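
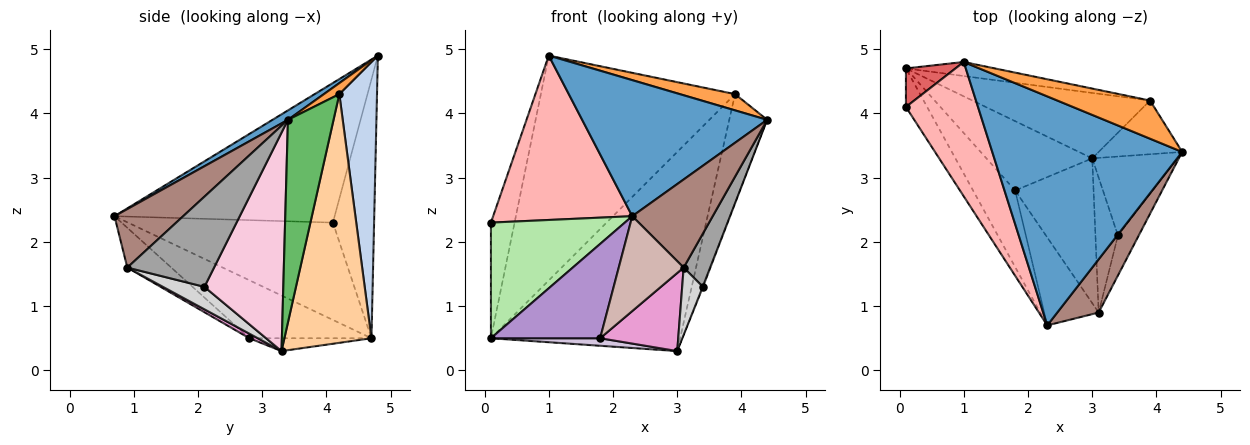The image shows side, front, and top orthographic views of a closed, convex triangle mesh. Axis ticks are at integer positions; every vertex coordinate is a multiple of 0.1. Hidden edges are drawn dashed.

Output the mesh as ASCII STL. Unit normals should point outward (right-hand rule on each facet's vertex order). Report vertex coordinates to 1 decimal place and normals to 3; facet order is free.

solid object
 facet normal 0.043 -0.510 0.859
  outer loop
   vertex 1.0 4.8 4.9
   vertex 2.3 0.7 2.4
   vertex 4.4 3.4 3.9
  endloop
 endfacet
 facet normal 0.190 0.980 -0.061
  outer loop
   vertex 3.9 4.2 4.3
   vertex 0.1 4.7 0.5
   vertex 1.0 4.8 4.9
  endloop
 endfacet
 facet normal 0.109 -0.389 0.915
  outer loop
   vertex 3.9 4.2 4.3
   vertex 1.0 4.8 4.9
   vertex 4.4 3.4 3.9
  endloop
 endfacet
 facet normal 0.401 0.871 -0.286
  outer loop
   vertex 3.9 4.2 4.3
   vertex 3.0 3.3 0.3
   vertex 0.1 4.7 0.5
  endloop
 endfacet
 facet normal 0.733 0.609 -0.302
  outer loop
   vertex 3.9 4.2 4.3
   vertex 4.4 3.4 3.9
   vertex 3.0 3.3 0.3
  endloop
 endfacet
 facet normal -0.824 -0.538 -0.179
  outer loop
   vertex 0.1 4.1 2.3
   vertex 0.1 4.7 0.5
   vertex 2.3 0.7 2.4
  endloop
 endfacet
 facet normal -0.855 0.491 0.164
  outer loop
   vertex 0.1 4.1 2.3
   vertex 1.0 4.8 4.9
   vertex 0.1 4.7 0.5
  endloop
 endfacet
 facet normal -0.775 -0.490 0.400
  outer loop
   vertex 0.1 4.1 2.3
   vertex 2.3 0.7 2.4
   vertex 1.0 4.8 4.9
  endloop
 endfacet
 facet normal -0.656 -0.587 -0.476
  outer loop
   vertex 1.8 2.8 0.5
   vertex 2.3 0.7 2.4
   vertex 0.1 4.7 0.5
  endloop
 endfacet
 facet normal -0.120 -0.107 -0.987
  outer loop
   vertex 1.8 2.8 0.5
   vertex 0.1 4.7 0.5
   vertex 3.0 3.3 0.3
  endloop
 endfacet
 facet normal 0.590 -0.691 0.417
  outer loop
   vertex 3.1 0.9 1.6
   vertex 4.4 3.4 3.9
   vertex 2.3 0.7 2.4
  endloop
 endfacet
 facet normal -0.445 -0.657 -0.609
  outer loop
   vertex 3.1 0.9 1.6
   vertex 2.3 0.7 2.4
   vertex 1.8 2.8 0.5
  endloop
 endfacet
 facet normal 0.051 -0.474 -0.879
  outer loop
   vertex 3.1 0.9 1.6
   vertex 1.8 2.8 0.5
   vertex 3.0 3.3 0.3
  endloop
 endfacet
 facet normal 0.932 0.008 -0.363
  outer loop
   vertex 3.4 2.1 1.3
   vertex 3.0 3.3 0.3
   vertex 4.4 3.4 3.9
  endloop
 endfacet
 facet normal 0.933 -0.287 -0.215
  outer loop
   vertex 3.4 2.1 1.3
   vertex 4.4 3.4 3.9
   vertex 3.1 0.9 1.6
  endloop
 endfacet
 facet normal 0.667 -0.333 -0.667
  outer loop
   vertex 3.4 2.1 1.3
   vertex 3.1 0.9 1.6
   vertex 3.0 3.3 0.3
  endloop
 endfacet
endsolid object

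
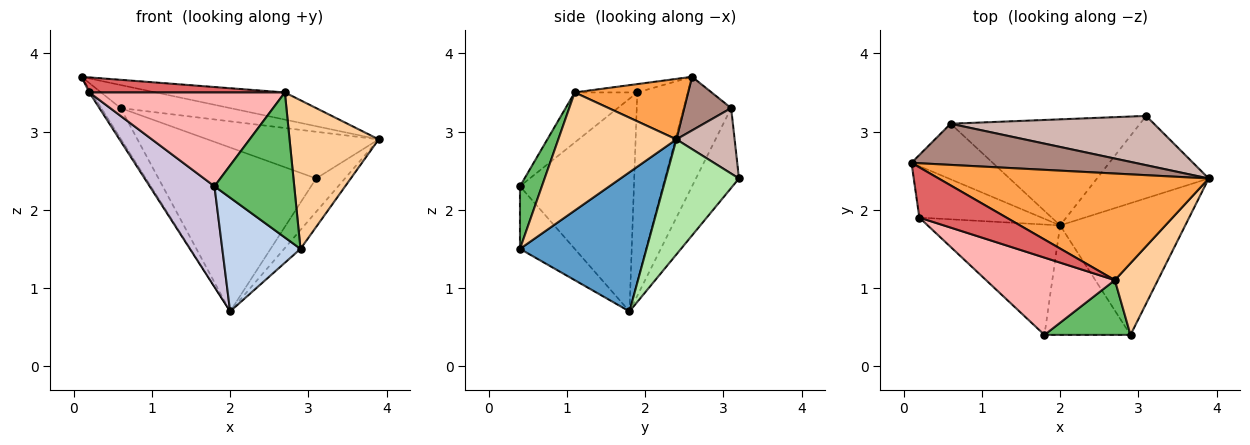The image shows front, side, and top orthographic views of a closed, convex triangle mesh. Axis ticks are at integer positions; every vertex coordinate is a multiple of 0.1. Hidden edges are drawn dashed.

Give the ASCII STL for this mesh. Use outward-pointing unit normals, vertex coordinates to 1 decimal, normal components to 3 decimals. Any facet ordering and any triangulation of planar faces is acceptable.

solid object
 facet normal 0.740 0.096 -0.665
  outer loop
   vertex 2.9 0.4 1.5
   vertex 2.0 1.8 0.7
   vertex 3.9 2.4 2.9
  endloop
 endfacet
 facet normal -0.450 -0.643 -0.619
  outer loop
   vertex 2.9 0.4 1.5
   vertex 1.8 0.4 2.3
   vertex 2.0 1.8 0.7
  endloop
 endfacet
 facet normal 0.212 0.241 0.947
  outer loop
   vertex 2.7 1.1 3.5
   vertex 3.9 2.4 2.9
   vertex 0.1 2.6 3.7
  endloop
 endfacet
 facet normal 0.766 -0.579 0.279
  outer loop
   vertex 2.7 1.1 3.5
   vertex 2.9 0.4 1.5
   vertex 3.9 2.4 2.9
  endloop
 endfacet
 facet normal 0.249 -0.906 0.342
  outer loop
   vertex 2.7 1.1 3.5
   vertex 1.8 0.4 2.3
   vertex 2.9 0.4 1.5
  endloop
 endfacet
 facet normal 0.691 0.272 -0.670
  outer loop
   vertex 3.1 3.2 2.4
   vertex 3.9 2.4 2.9
   vertex 2.0 1.8 0.7
  endloop
 endfacet
 facet normal -0.091 -0.286 0.954
  outer loop
   vertex 0.2 1.9 3.5
   vertex 2.7 1.1 3.5
   vertex 0.1 2.6 3.7
  endloop
 endfacet
 facet normal -0.240 -0.749 0.617
  outer loop
   vertex 0.2 1.9 3.5
   vertex 1.8 0.4 2.3
   vertex 2.7 1.1 3.5
  endloop
 endfacet
 facet normal -0.840 0.035 -0.541
  outer loop
   vertex 0.2 1.9 3.5
   vertex 0.1 2.6 3.7
   vertex 2.0 1.8 0.7
  endloop
 endfacet
 facet normal -0.765 -0.435 -0.476
  outer loop
   vertex 0.2 1.9 3.5
   vertex 2.0 1.8 0.7
   vertex 1.8 0.4 2.3
  endloop
 endfacet
 facet normal 0.205 0.478 0.854
  outer loop
   vertex 0.6 3.1 3.3
   vertex 0.1 2.6 3.7
   vertex 3.9 2.4 2.9
  endloop
 endfacet
 facet normal 0.228 0.670 0.707
  outer loop
   vertex 0.6 3.1 3.3
   vertex 3.9 2.4 2.9
   vertex 3.1 3.2 2.4
  endloop
 endfacet
 facet normal -0.763 0.310 -0.566
  outer loop
   vertex 0.6 3.1 3.3
   vertex 2.0 1.8 0.7
   vertex 0.1 2.6 3.7
  endloop
 endfacet
 facet normal -0.223 0.818 -0.529
  outer loop
   vertex 0.6 3.1 3.3
   vertex 3.1 3.2 2.4
   vertex 2.0 1.8 0.7
  endloop
 endfacet
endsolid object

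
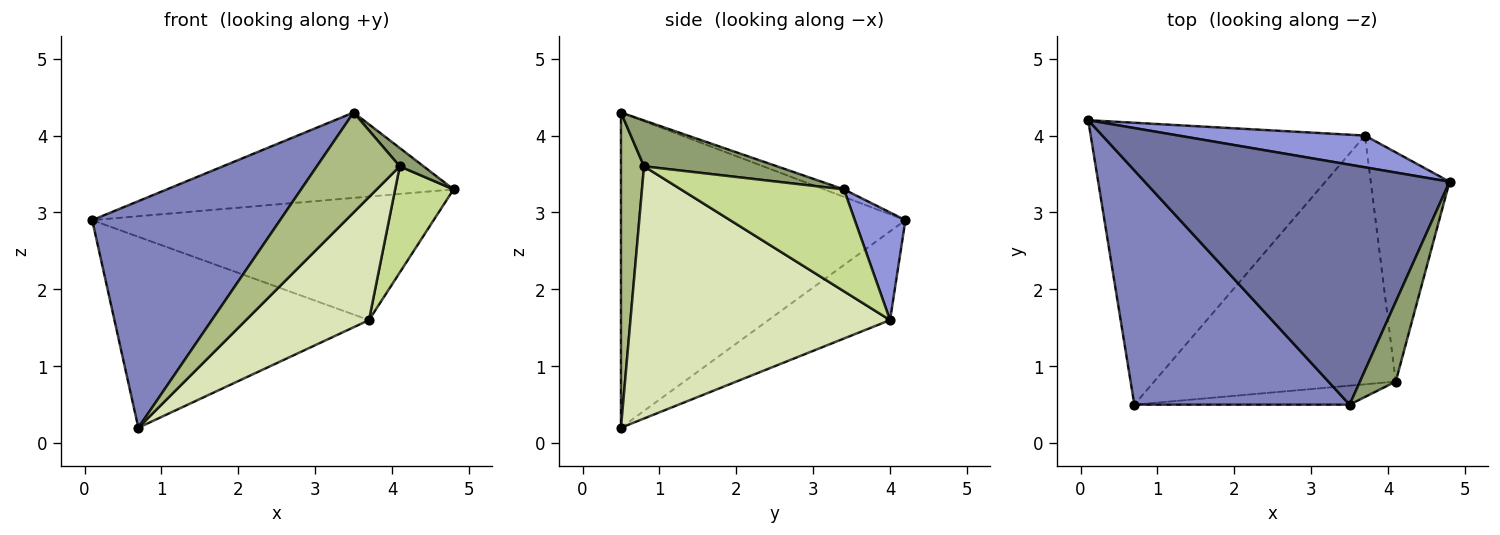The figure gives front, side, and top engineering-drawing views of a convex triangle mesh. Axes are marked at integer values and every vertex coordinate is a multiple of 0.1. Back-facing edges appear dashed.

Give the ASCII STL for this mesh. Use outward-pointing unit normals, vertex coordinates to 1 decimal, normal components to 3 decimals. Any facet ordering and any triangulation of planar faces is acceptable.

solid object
 facet normal -0.023 0.335 0.942
  outer loop
   vertex 3.5 0.5 4.3
   vertex 4.8 3.4 3.3
   vertex 0.1 4.2 2.9
  endloop
 endfacet
 facet normal -0.725 -0.479 0.495
  outer loop
   vertex 3.5 0.5 4.3
   vertex 0.1 4.2 2.9
   vertex 0.7 0.5 0.2
  endloop
 endfacet
 facet normal 0.142 0.959 0.246
  outer loop
   vertex 3.7 4.0 1.6
   vertex 0.1 4.2 2.9
   vertex 4.8 3.4 3.3
  endloop
 endfacet
 facet normal -0.259 0.542 -0.800
  outer loop
   vertex 3.7 4.0 1.6
   vertex 0.7 0.5 0.2
   vertex 0.1 4.2 2.9
  endloop
 endfacet
 facet normal 0.781 -0.140 0.609
  outer loop
   vertex 4.1 0.8 3.6
   vertex 4.8 3.4 3.3
   vertex 3.5 0.5 4.3
  endloop
 endfacet
 facet normal 0.264 -0.948 -0.180
  outer loop
   vertex 4.1 0.8 3.6
   vertex 3.5 0.5 4.3
   vertex 0.7 0.5 0.2
  endloop
 endfacet
 facet normal 0.761 -0.273 -0.589
  outer loop
   vertex 4.1 0.8 3.6
   vertex 3.7 4.0 1.6
   vertex 4.8 3.4 3.3
  endloop
 endfacet
 facet normal 0.683 -0.324 -0.655
  outer loop
   vertex 4.1 0.8 3.6
   vertex 0.7 0.5 0.2
   vertex 3.7 4.0 1.6
  endloop
 endfacet
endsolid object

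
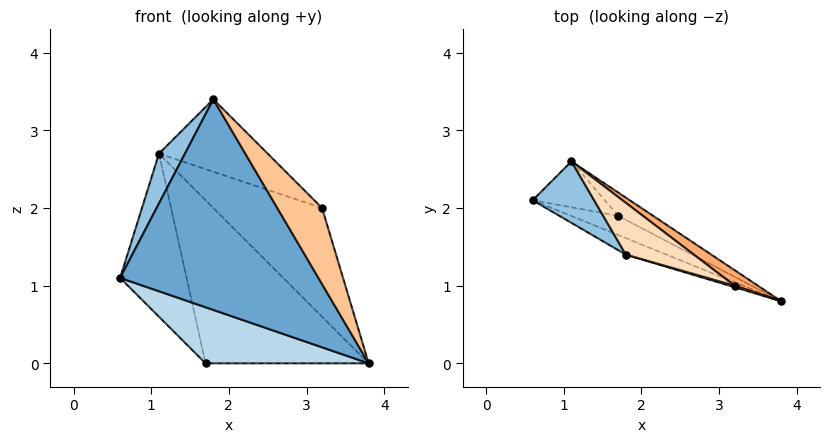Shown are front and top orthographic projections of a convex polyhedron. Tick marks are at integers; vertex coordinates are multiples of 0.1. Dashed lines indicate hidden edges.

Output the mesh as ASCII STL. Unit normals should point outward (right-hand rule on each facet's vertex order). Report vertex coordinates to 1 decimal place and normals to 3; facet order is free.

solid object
 facet normal -0.396 -0.915 -0.072
  outer loop
   vertex 1.8 1.4 3.4
   vertex 0.6 2.1 1.1
   vertex 3.8 0.8 0.0
  endloop
 endfacet
 facet normal -0.880 -0.299 0.368
  outer loop
   vertex 1.8 1.4 3.4
   vertex 1.1 2.6 2.7
   vertex 0.6 2.1 1.1
  endloop
 endfacet
 facet normal -0.444 -0.848 -0.290
  outer loop
   vertex 1.7 1.9 0.0
   vertex 3.8 0.8 0.0
   vertex 0.6 2.1 1.1
  endloop
 endfacet
 facet normal -0.095 0.958 -0.270
  outer loop
   vertex 1.7 1.9 0.0
   vertex 0.6 2.1 1.1
   vertex 1.1 2.6 2.7
  endloop
 endfacet
 facet normal 0.460 0.879 -0.126
  outer loop
   vertex 1.7 1.9 0.0
   vertex 1.1 2.6 2.7
   vertex 3.8 0.8 0.0
  endloop
 endfacet
 facet normal 0.625 0.772 0.110
  outer loop
   vertex 3.2 1.0 2.0
   vertex 3.8 0.8 0.0
   vertex 1.1 2.6 2.7
  endloop
 endfacet
 facet normal -0.256 -0.966 0.020
  outer loop
   vertex 3.2 1.0 2.0
   vertex 1.8 1.4 3.4
   vertex 3.8 0.8 0.0
  endloop
 endfacet
 facet normal 0.631 0.631 0.451
  outer loop
   vertex 3.2 1.0 2.0
   vertex 1.1 2.6 2.7
   vertex 1.8 1.4 3.4
  endloop
 endfacet
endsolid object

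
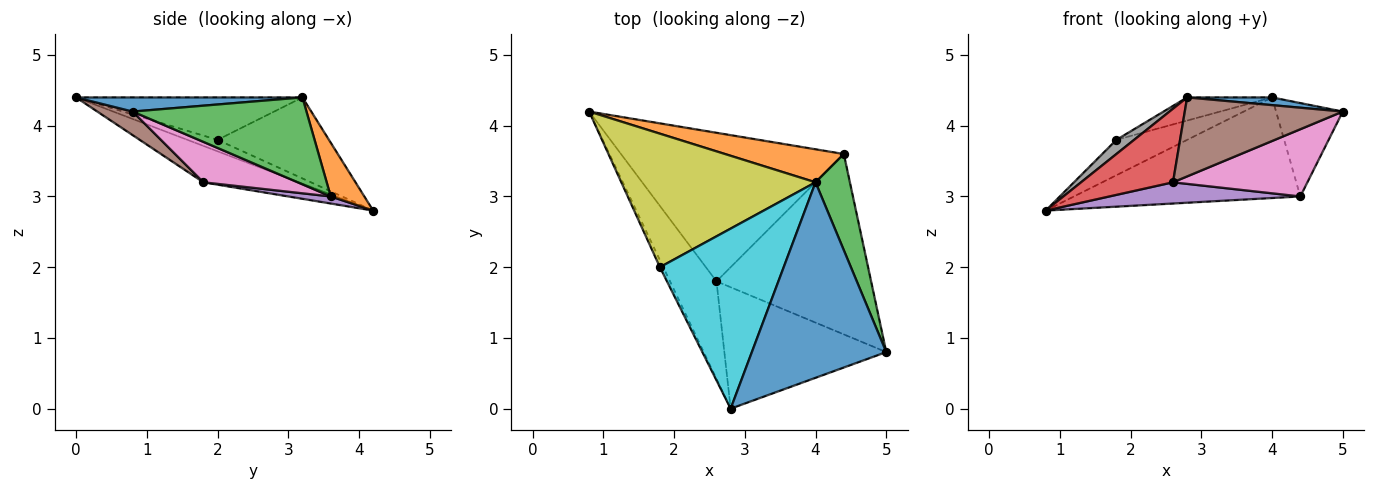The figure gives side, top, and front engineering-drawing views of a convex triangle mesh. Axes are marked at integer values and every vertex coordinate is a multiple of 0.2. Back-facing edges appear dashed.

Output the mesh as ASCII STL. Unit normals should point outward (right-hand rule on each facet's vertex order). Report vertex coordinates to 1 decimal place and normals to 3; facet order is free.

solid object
 facet normal 0.105 -0.039 0.994
  outer loop
   vertex 4.0 3.2 4.4
   vertex 2.8 0.0 4.4
   vertex 5.0 0.8 4.2
  endloop
 endfacet
 facet normal 0.140 0.941 0.309
  outer loop
   vertex 4.0 3.2 4.4
   vertex 4.4 3.6 3.0
   vertex 0.8 4.2 2.8
  endloop
 endfacet
 facet normal 0.876 0.336 0.346
  outer loop
   vertex 4.0 3.2 4.4
   vertex 5.0 0.8 4.2
   vertex 4.4 3.6 3.0
  endloop
 endfacet
 facet normal -0.530 -0.510 -0.677
  outer loop
   vertex 2.6 1.8 3.2
   vertex 2.8 0.0 4.4
   vertex 0.8 4.2 2.8
  endloop
 endfacet
 facet normal 0.031 -0.141 -0.989
  outer loop
   vertex 2.6 1.8 3.2
   vertex 0.8 4.2 2.8
   vertex 4.4 3.6 3.0
  endloop
 endfacet
 facet normal 0.121 -0.541 -0.832
  outer loop
   vertex 2.6 1.8 3.2
   vertex 5.0 0.8 4.2
   vertex 2.8 0.0 4.4
  endloop
 endfacet
 facet normal 0.238 -0.339 -0.910
  outer loop
   vertex 2.6 1.8 3.2
   vertex 4.4 3.6 3.0
   vertex 5.0 0.8 4.2
  endloop
 endfacet
 facet normal -0.836 -0.491 -0.246
  outer loop
   vertex 1.8 2.0 3.8
   vertex 0.8 4.2 2.8
   vertex 2.8 0.0 4.4
  endloop
 endfacet
 facet normal -0.374 0.237 0.896
  outer loop
   vertex 1.8 2.0 3.8
   vertex 4.0 3.2 4.4
   vertex 0.8 4.2 2.8
  endloop
 endfacet
 facet normal -0.322 0.121 0.939
  outer loop
   vertex 1.8 2.0 3.8
   vertex 2.8 0.0 4.4
   vertex 4.0 3.2 4.4
  endloop
 endfacet
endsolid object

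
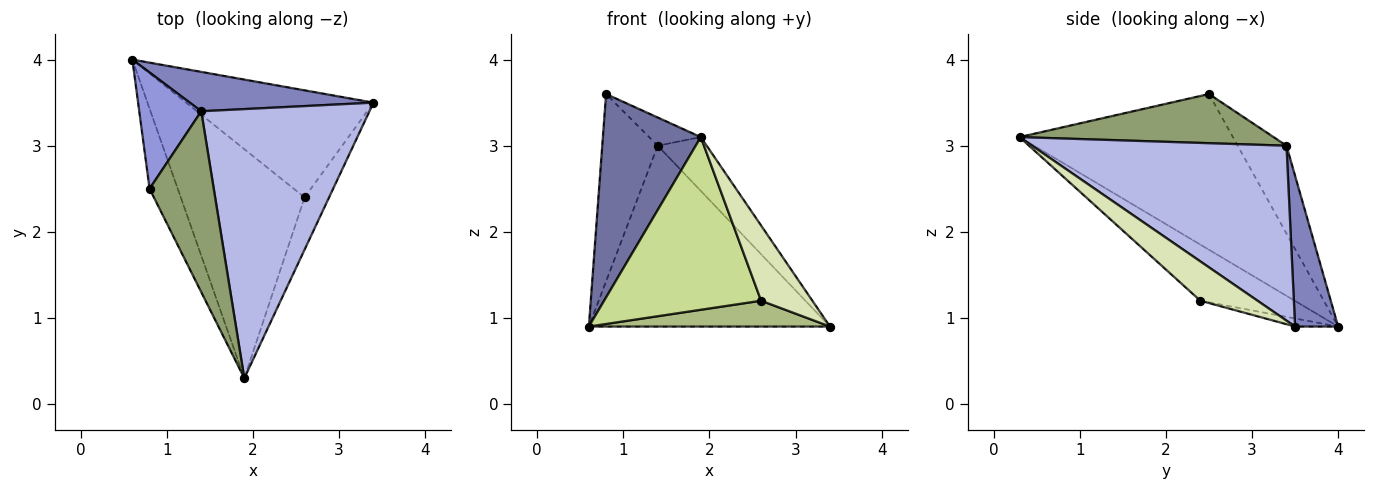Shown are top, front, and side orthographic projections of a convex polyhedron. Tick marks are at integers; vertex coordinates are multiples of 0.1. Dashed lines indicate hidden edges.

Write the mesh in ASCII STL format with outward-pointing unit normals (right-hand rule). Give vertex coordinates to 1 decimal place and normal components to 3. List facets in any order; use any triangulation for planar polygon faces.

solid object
 facet normal -0.897 -0.412 -0.162
  outer loop
   vertex 0.8 2.5 3.6
   vertex 0.6 4.0 0.9
   vertex 1.9 0.3 3.1
  endloop
 endfacet
 facet normal 0.172 0.963 0.210
  outer loop
   vertex 1.4 3.4 3.0
   vertex 3.4 3.5 0.9
   vertex 0.6 4.0 0.9
  endloop
 endfacet
 facet normal -0.599 0.681 0.422
  outer loop
   vertex 1.4 3.4 3.0
   vertex 0.6 4.0 0.9
   vertex 0.8 2.5 3.6
  endloop
 endfacet
 facet normal 0.714 0.137 0.687
  outer loop
   vertex 1.4 3.4 3.0
   vertex 1.9 0.3 3.1
   vertex 3.4 3.5 0.9
  endloop
 endfacet
 facet normal 0.604 0.123 0.788
  outer loop
   vertex 1.4 3.4 3.0
   vertex 0.8 2.5 3.6
   vertex 1.9 0.3 3.1
  endloop
 endfacet
 facet normal -0.042 -0.234 -0.971
  outer loop
   vertex 2.6 2.4 1.2
   vertex 0.6 4.0 0.9
   vertex 3.4 3.5 0.9
  endloop
 endfacet
 facet normal -0.340 -0.566 -0.751
  outer loop
   vertex 2.6 2.4 1.2
   vertex 1.9 0.3 3.1
   vertex 0.6 4.0 0.9
  endloop
 endfacet
 facet normal 0.675 -0.606 -0.421
  outer loop
   vertex 2.6 2.4 1.2
   vertex 3.4 3.5 0.9
   vertex 1.9 0.3 3.1
  endloop
 endfacet
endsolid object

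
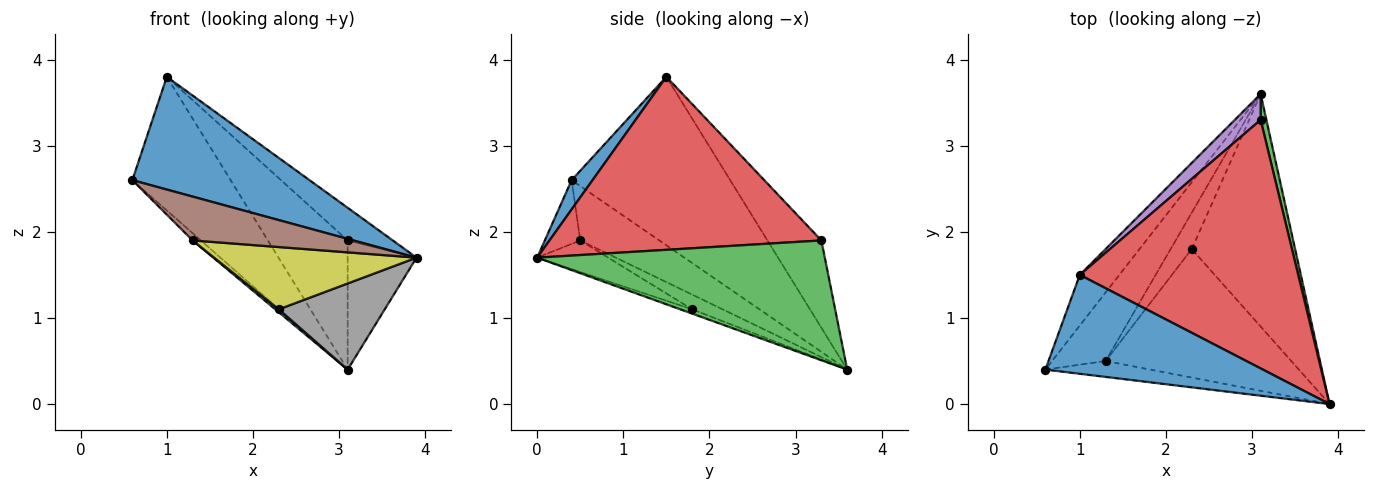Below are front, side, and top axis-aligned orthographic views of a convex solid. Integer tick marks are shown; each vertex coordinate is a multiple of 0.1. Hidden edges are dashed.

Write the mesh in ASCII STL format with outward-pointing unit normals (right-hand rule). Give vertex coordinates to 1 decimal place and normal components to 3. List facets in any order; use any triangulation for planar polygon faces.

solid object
 facet normal 0.088 -0.749 0.657
  outer loop
   vertex 1.0 1.5 3.8
   vertex 0.6 0.4 2.6
   vertex 3.9 0.0 1.7
  endloop
 endfacet
 facet normal -0.834 0.517 -0.196
  outer loop
   vertex 1.0 1.5 3.8
   vertex 3.1 3.6 0.4
   vertex 0.6 0.4 2.6
  endloop
 endfacet
 facet normal 0.971 0.233 0.047
  outer loop
   vertex 3.1 3.3 1.9
   vertex 3.9 0.0 1.7
   vertex 3.1 3.6 0.4
  endloop
 endfacet
 facet normal 0.618 0.102 0.780
  outer loop
   vertex 3.1 3.3 1.9
   vertex 1.0 1.5 3.8
   vertex 3.9 0.0 1.7
  endloop
 endfacet
 facet normal -0.553 0.817 0.163
  outer loop
   vertex 3.1 3.3 1.9
   vertex 3.1 3.6 0.4
   vertex 1.0 1.5 3.8
  endloop
 endfacet
 facet normal -0.203 -0.920 -0.334
  outer loop
   vertex 1.3 0.5 1.9
   vertex 3.9 0.0 1.7
   vertex 0.6 0.4 2.6
  endloop
 endfacet
 facet normal -0.710 0.074 -0.700
  outer loop
   vertex 1.3 0.5 1.9
   vertex 0.6 0.4 2.6
   vertex 3.1 3.6 0.4
  endloop
 endfacet
 facet normal -0.039 -0.347 -0.937
  outer loop
   vertex 2.3 1.8 1.1
   vertex 3.1 3.6 0.4
   vertex 3.9 0.0 1.7
  endloop
 endfacet
 facet normal -0.151 -0.431 -0.890
  outer loop
   vertex 2.3 1.8 1.1
   vertex 3.9 0.0 1.7
   vertex 1.3 0.5 1.9
  endloop
 endfacet
 facet normal -0.571 -0.065 -0.819
  outer loop
   vertex 2.3 1.8 1.1
   vertex 1.3 0.5 1.9
   vertex 3.1 3.6 0.4
  endloop
 endfacet
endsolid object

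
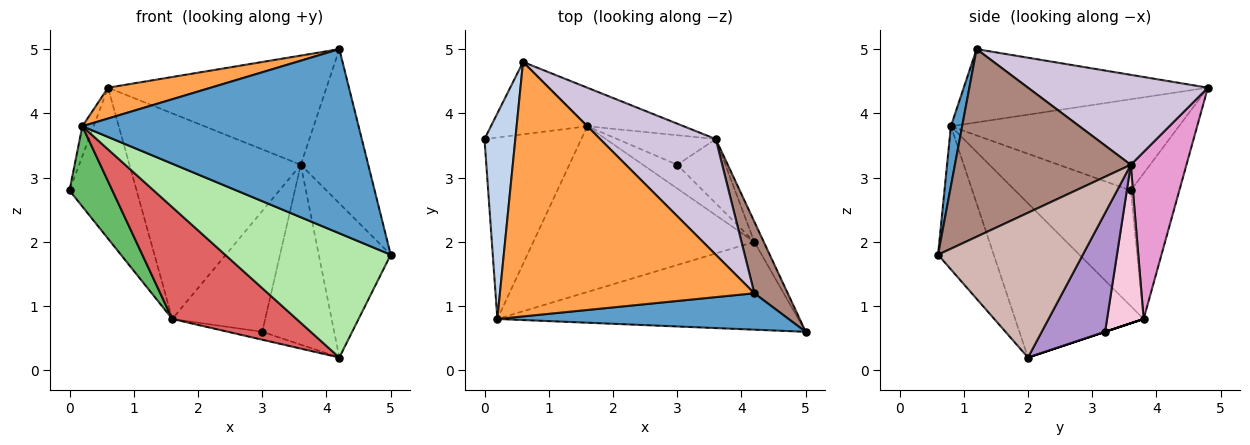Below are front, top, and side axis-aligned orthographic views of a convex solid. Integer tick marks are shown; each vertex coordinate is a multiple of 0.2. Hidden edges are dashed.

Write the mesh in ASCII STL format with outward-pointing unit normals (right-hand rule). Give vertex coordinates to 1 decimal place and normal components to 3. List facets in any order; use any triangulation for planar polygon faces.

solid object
 facet normal 0.040 -0.980 0.194
  outer loop
   vertex 0.2 0.8 3.8
   vertex 5.0 0.6 1.8
   vertex 4.2 1.2 5.0
  endloop
 endfacet
 facet normal -0.946 0.047 0.320
  outer loop
   vertex 0.2 0.8 3.8
   vertex 0.6 4.8 4.4
   vertex 0.0 3.6 2.8
  endloop
 endfacet
 facet normal -0.275 -0.116 0.955
  outer loop
   vertex 0.2 0.8 3.8
   vertex 4.2 1.2 5.0
   vertex 0.6 4.8 4.4
  endloop
 endfacet
 facet normal -0.546 0.755 -0.362
  outer loop
   vertex 1.6 3.8 0.8
   vertex 0.0 3.6 2.8
   vertex 0.6 4.8 4.4
  endloop
 endfacet
 facet normal -0.738 -0.273 -0.617
  outer loop
   vertex 1.6 3.8 0.8
   vertex 0.2 0.8 3.8
   vertex 0.0 3.6 2.8
  endloop
 endfacet
 facet normal -0.265 -0.787 -0.557
  outer loop
   vertex 4.2 2.0 0.2
   vertex 5.0 0.6 1.8
   vertex 0.2 0.8 3.8
  endloop
 endfacet
 facet normal -0.501 -0.484 -0.718
  outer loop
   vertex 4.2 2.0 0.2
   vertex 0.2 0.8 3.8
   vertex 1.6 3.8 0.8
  endloop
 endfacet
 facet normal 0.000 0.316 -0.949
  outer loop
   vertex 4.2 2.0 0.2
   vertex 1.6 3.8 0.8
   vertex 3.0 3.2 0.6
  endloop
 endfacet
 facet normal 0.639 0.725 -0.259
  outer loop
   vertex 3.6 3.6 3.2
   vertex 4.2 2.0 0.2
   vertex 3.0 3.2 0.6
  endloop
 endfacet
 facet normal 0.492 0.598 0.633
  outer loop
   vertex 3.6 3.6 3.2
   vertex 0.6 4.8 4.4
   vertex 4.2 1.2 5.0
  endloop
 endfacet
 facet normal 0.921 0.353 0.164
  outer loop
   vertex 3.6 3.6 3.2
   vertex 4.2 1.2 5.0
   vertex 5.0 0.6 1.8
  endloop
 endfacet
 facet normal 0.894 0.444 -0.058
  outer loop
   vertex 3.6 3.6 3.2
   vertex 5.0 0.6 1.8
   vertex 4.2 2.0 0.2
  endloop
 endfacet
 facet normal 0.304 0.936 -0.176
  outer loop
   vertex 3.6 3.6 3.2
   vertex 1.6 3.8 0.8
   vertex 0.6 4.8 4.4
  endloop
 endfacet
 facet normal 0.357 0.907 -0.222
  outer loop
   vertex 3.6 3.6 3.2
   vertex 3.0 3.2 0.6
   vertex 1.6 3.8 0.8
  endloop
 endfacet
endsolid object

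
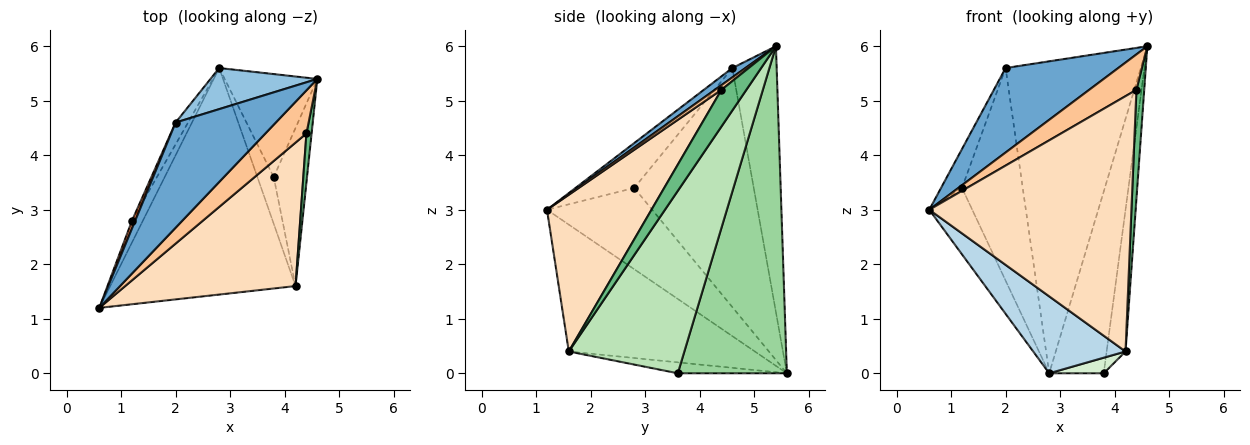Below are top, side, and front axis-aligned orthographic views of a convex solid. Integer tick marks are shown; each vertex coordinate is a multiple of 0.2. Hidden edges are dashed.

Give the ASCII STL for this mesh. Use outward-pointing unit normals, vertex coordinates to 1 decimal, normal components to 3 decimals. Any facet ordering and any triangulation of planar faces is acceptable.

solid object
 facet normal 0.073 -0.625 0.778
  outer loop
   vertex 2.0 4.6 5.6
   vertex 0.6 1.2 3.0
   vertex 4.6 5.4 6.0
  endloop
 endfacet
 facet normal -0.309 0.943 0.124
  outer loop
   vertex 2.0 4.6 5.6
   vertex 4.6 5.4 6.0
   vertex 2.8 5.6 0.0
  endloop
 endfacet
 facet normal -0.544 -0.270 -0.795
  outer loop
   vertex 4.2 1.6 0.4
   vertex 0.6 1.2 3.0
   vertex 2.8 5.6 0.0
  endloop
 endfacet
 facet normal -0.919 0.375 -0.123
  outer loop
   vertex 1.2 2.8 3.4
   vertex 2.8 5.6 0.0
   vertex 0.6 1.2 3.0
  endloop
 endfacet
 facet normal -0.940 0.336 0.067
  outer loop
   vertex 1.2 2.8 3.4
   vertex 0.6 1.2 3.0
   vertex 2.0 4.6 5.6
  endloop
 endfacet
 facet normal -0.891 0.453 -0.046
  outer loop
   vertex 1.2 2.8 3.4
   vertex 2.0 4.6 5.6
   vertex 2.8 5.6 0.0
  endloop
 endfacet
 facet normal 0.088 -0.633 0.769
  outer loop
   vertex 4.4 4.4 5.2
   vertex 4.6 5.4 6.0
   vertex 0.6 1.2 3.0
  endloop
 endfacet
 facet normal 0.411 -0.795 0.447
  outer loop
   vertex 4.4 4.4 5.2
   vertex 0.6 1.2 3.0
   vertex 4.2 1.6 0.4
  endloop
 endfacet
 facet normal 0.946 -0.296 0.133
  outer loop
   vertex 4.4 4.4 5.2
   vertex 4.2 1.6 0.4
   vertex 4.6 5.4 6.0
  endloop
 endfacet
 facet normal 0.867 0.434 -0.246
  outer loop
   vertex 3.8 3.6 0.0
   vertex 2.8 5.6 0.0
   vertex 4.6 5.4 6.0
  endloop
 endfacet
 facet normal 0.971 0.159 -0.177
  outer loop
   vertex 3.8 3.6 0.0
   vertex 4.6 5.4 6.0
   vertex 4.2 1.6 0.4
  endloop
 endfacet
 facet normal -0.535 -0.267 -0.802
  outer loop
   vertex 3.8 3.6 0.0
   vertex 4.2 1.6 0.4
   vertex 2.8 5.6 0.0
  endloop
 endfacet
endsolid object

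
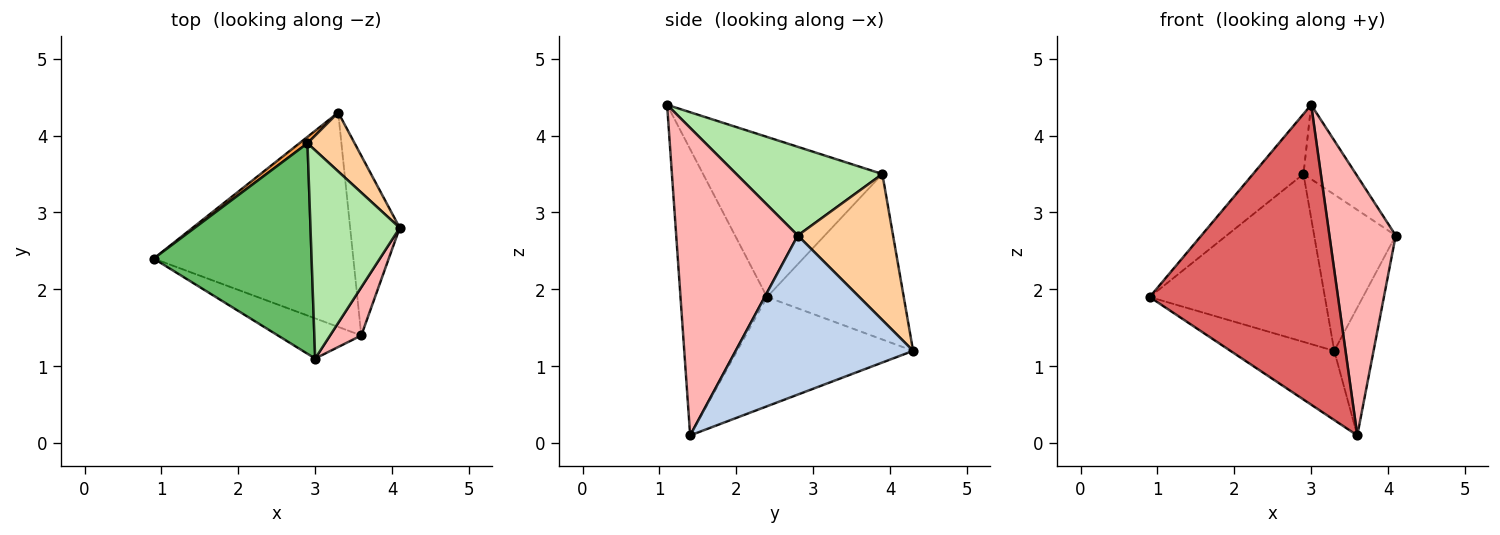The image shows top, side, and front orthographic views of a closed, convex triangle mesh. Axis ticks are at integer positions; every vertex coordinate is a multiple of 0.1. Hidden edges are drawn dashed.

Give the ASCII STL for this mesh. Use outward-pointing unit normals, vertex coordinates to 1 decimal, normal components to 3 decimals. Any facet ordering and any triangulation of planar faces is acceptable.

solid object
 facet normal -0.462 0.272 -0.844
  outer loop
   vertex 3.6 1.4 0.1
   vertex 0.9 2.4 1.9
   vertex 3.3 4.3 1.2
  endloop
 endfacet
 facet normal 0.934 0.207 -0.291
  outer loop
   vertex 3.6 1.4 0.1
   vertex 3.3 4.3 1.2
   vertex 4.1 2.8 2.7
  endloop
 endfacet
 facet normal -0.615 0.788 0.030
  outer loop
   vertex 2.9 3.9 3.5
   vertex 3.3 4.3 1.2
   vertex 0.9 2.4 1.9
  endloop
 endfacet
 facet normal 0.738 0.632 0.238
  outer loop
   vertex 2.9 3.9 3.5
   vertex 4.1 2.8 2.7
   vertex 3.3 4.3 1.2
  endloop
 endfacet
 facet normal -0.698 0.196 0.689
  outer loop
   vertex 3.0 1.1 4.4
   vertex 2.9 3.9 3.5
   vertex 0.9 2.4 1.9
  endloop
 endfacet
 facet normal 0.683 0.245 0.688
  outer loop
   vertex 3.0 1.1 4.4
   vertex 4.1 2.8 2.7
   vertex 2.9 3.9 3.5
  endloop
 endfacet
 facet normal -0.415 -0.902 -0.121
  outer loop
   vertex 3.0 1.1 4.4
   vertex 0.9 2.4 1.9
   vertex 3.6 1.4 0.1
  endloop
 endfacet
 facet normal 0.874 -0.477 0.089
  outer loop
   vertex 3.0 1.1 4.4
   vertex 3.6 1.4 0.1
   vertex 4.1 2.8 2.7
  endloop
 endfacet
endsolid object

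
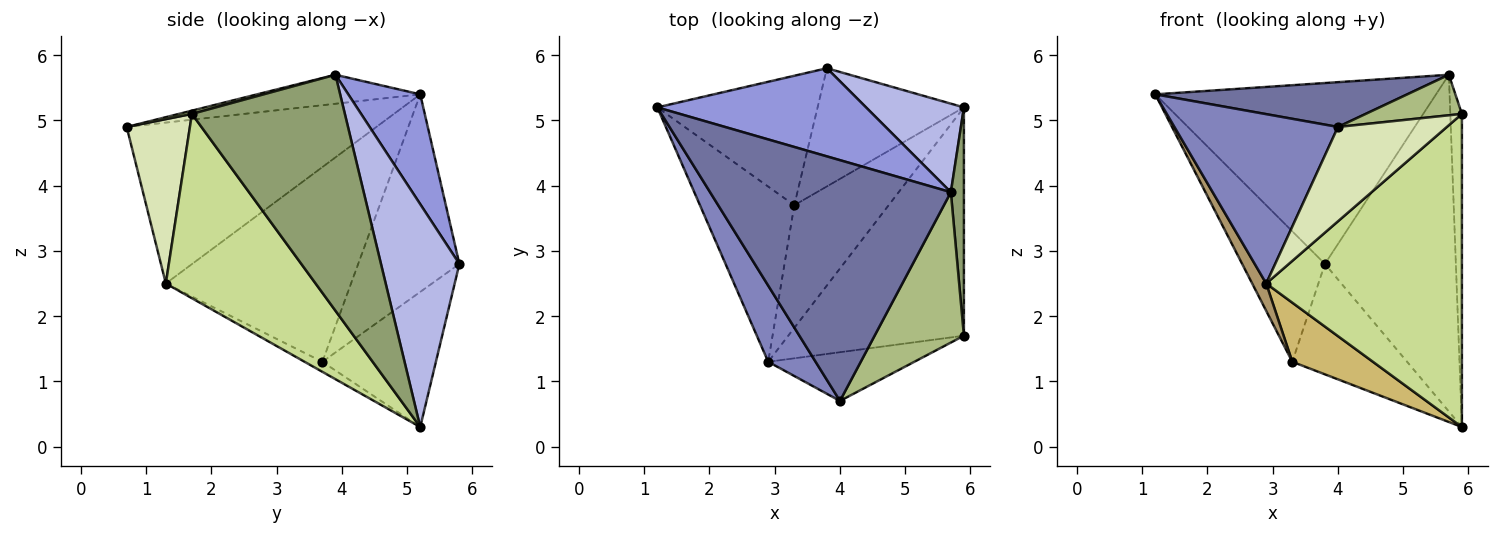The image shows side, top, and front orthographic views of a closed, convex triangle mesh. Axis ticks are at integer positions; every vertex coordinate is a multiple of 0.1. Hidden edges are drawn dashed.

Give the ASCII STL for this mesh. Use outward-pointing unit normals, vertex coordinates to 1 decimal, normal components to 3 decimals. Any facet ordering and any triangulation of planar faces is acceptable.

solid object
 facet normal -0.118 -0.182 0.976
  outer loop
   vertex 5.7 3.9 5.7
   vertex 1.2 5.2 5.4
   vertex 4.0 0.7 4.9
  endloop
 endfacet
 facet normal -0.812 -0.532 0.239
  outer loop
   vertex 2.9 1.3 2.5
   vertex 4.0 0.7 4.9
   vertex 1.2 5.2 5.4
  endloop
 endfacet
 facet normal 0.225 0.876 0.427
  outer loop
   vertex 3.8 5.8 2.8
   vertex 1.2 5.2 5.4
   vertex 5.7 3.9 5.7
  endloop
 endfacet
 facet normal 0.501 0.837 0.220
  outer loop
   vertex 3.8 5.8 2.8
   vertex 5.7 3.9 5.7
   vertex 5.9 5.2 0.3
  endloop
 endfacet
 facet normal 0.996 0.075 0.055
  outer loop
   vertex 5.9 1.7 5.1
   vertex 5.9 5.2 0.3
   vertex 5.7 3.9 5.7
  endloop
 endfacet
 facet normal 0.035 -0.260 0.965
  outer loop
   vertex 5.9 1.7 5.1
   vertex 5.7 3.9 5.7
   vertex 4.0 0.7 4.9
  endloop
 endfacet
 facet normal 0.526 -0.687 -0.501
  outer loop
   vertex 5.9 1.7 5.1
   vertex 2.9 1.3 2.5
   vertex 5.9 5.2 0.3
  endloop
 endfacet
 facet normal 0.459 -0.790 -0.408
  outer loop
   vertex 5.9 1.7 5.1
   vertex 4.0 0.7 4.9
   vertex 2.9 1.3 2.5
  endloop
 endfacet
 facet normal -0.898 -0.068 -0.435
  outer loop
   vertex 3.3 3.7 1.3
   vertex 2.9 1.3 2.5
   vertex 1.2 5.2 5.4
  endloop
 endfacet
 facet normal -0.095 -0.432 -0.897
  outer loop
   vertex 3.3 3.7 1.3
   vertex 5.9 5.2 0.3
   vertex 2.9 1.3 2.5
  endloop
 endfacet
 facet normal -0.656 0.536 -0.532
  outer loop
   vertex 3.3 3.7 1.3
   vertex 1.2 5.2 5.4
   vertex 3.8 5.8 2.8
  endloop
 endfacet
 facet normal -0.559 0.566 -0.606
  outer loop
   vertex 3.3 3.7 1.3
   vertex 3.8 5.8 2.8
   vertex 5.9 5.2 0.3
  endloop
 endfacet
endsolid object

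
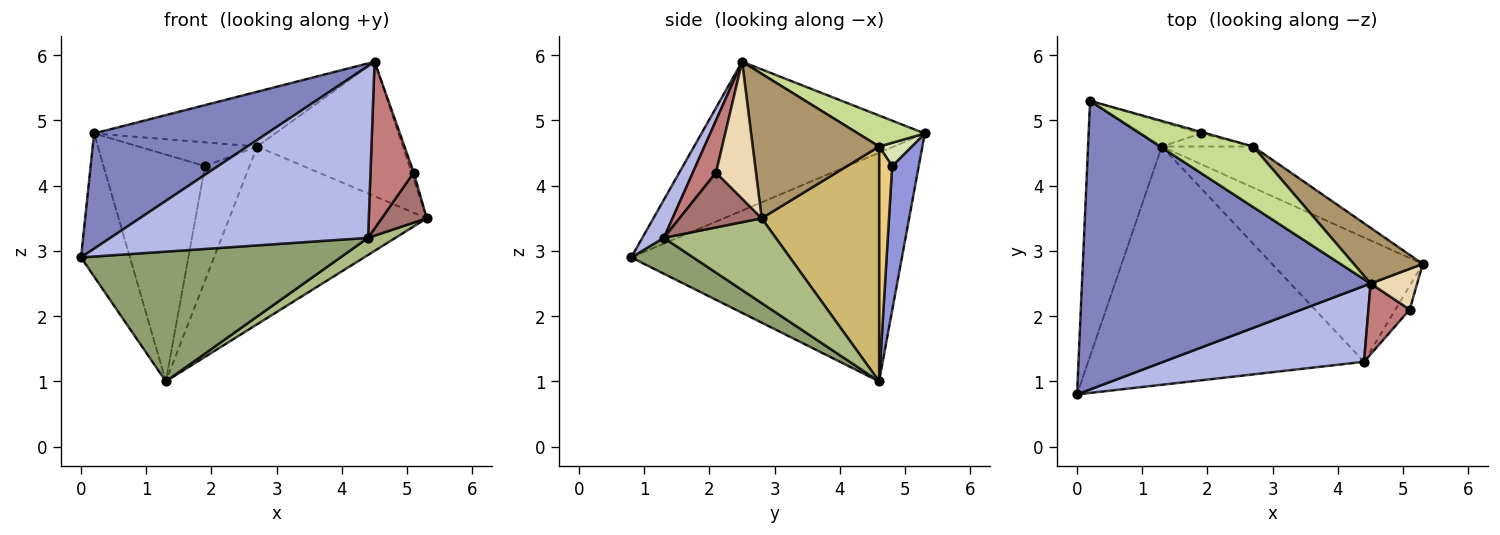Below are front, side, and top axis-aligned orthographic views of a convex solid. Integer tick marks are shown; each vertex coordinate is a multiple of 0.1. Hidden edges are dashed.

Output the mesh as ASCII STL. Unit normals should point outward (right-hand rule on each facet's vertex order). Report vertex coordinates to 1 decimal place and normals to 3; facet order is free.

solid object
 facet normal -0.938 0.169 -0.303
  outer loop
   vertex 1.3 4.6 1.0
   vertex 0.0 0.8 2.9
   vertex 0.2 5.3 4.8
  endloop
 endfacet
 facet normal -0.432 -0.334 0.838
  outer loop
   vertex 4.5 2.5 5.9
   vertex 0.2 5.3 4.8
   vertex 0.0 0.8 2.9
  endloop
 endfacet
 facet normal 0.252 0.962 -0.104
  outer loop
   vertex 1.9 4.8 4.3
   vertex 1.3 4.6 1.0
   vertex 0.2 5.3 4.8
  endloop
 endfacet
 facet normal 0.076 -0.912 0.403
  outer loop
   vertex 4.4 1.3 3.2
   vertex 4.5 2.5 5.9
   vertex 0.0 0.8 2.9
  endloop
 endfacet
 facet normal 0.113 -0.475 -0.873
  outer loop
   vertex 4.4 1.3 3.2
   vertex 0.0 0.8 2.9
   vertex 1.3 4.6 1.0
  endloop
 endfacet
 facet normal 0.487 -0.119 -0.865
  outer loop
   vertex 4.4 1.3 3.2
   vertex 1.3 4.6 1.0
   vertex 5.3 2.8 3.5
  endloop
 endfacet
 facet normal 0.240 0.651 0.720
  outer loop
   vertex 2.7 4.6 4.6
   vertex 0.2 5.3 4.8
   vertex 4.5 2.5 5.9
  endloop
 endfacet
 facet normal 0.264 0.962 -0.063
  outer loop
   vertex 2.7 4.6 4.6
   vertex 1.9 4.8 4.3
   vertex 0.2 5.3 4.8
  endloop
 endfacet
 facet normal 0.625 0.721 0.299
  outer loop
   vertex 2.7 4.6 4.6
   vertex 4.5 2.5 5.9
   vertex 5.3 2.8 3.5
  endloop
 endfacet
 facet normal 0.501 0.843 -0.195
  outer loop
   vertex 2.7 4.6 4.6
   vertex 5.3 2.8 3.5
   vertex 1.3 4.6 1.0
  endloop
 endfacet
 facet normal 0.279 0.954 -0.109
  outer loop
   vertex 2.7 4.6 4.6
   vertex 1.3 4.6 1.0
   vertex 1.9 4.8 4.3
  endloop
 endfacet
 facet normal 0.945 0.051 0.322
  outer loop
   vertex 5.1 2.1 4.2
   vertex 5.3 2.8 3.5
   vertex 4.5 2.5 5.9
  endloop
 endfacet
 facet normal 0.855 -0.468 -0.224
  outer loop
   vertex 5.1 2.1 4.2
   vertex 4.4 1.3 3.2
   vertex 5.3 2.8 3.5
  endloop
 endfacet
 facet normal 0.443 -0.825 0.350
  outer loop
   vertex 5.1 2.1 4.2
   vertex 4.5 2.5 5.9
   vertex 4.4 1.3 3.2
  endloop
 endfacet
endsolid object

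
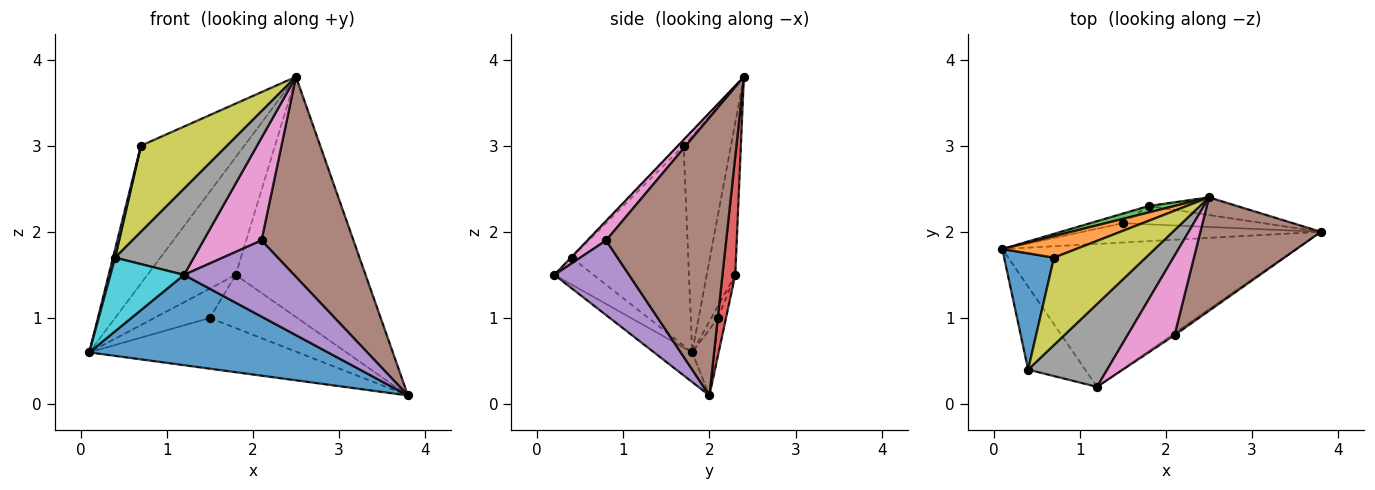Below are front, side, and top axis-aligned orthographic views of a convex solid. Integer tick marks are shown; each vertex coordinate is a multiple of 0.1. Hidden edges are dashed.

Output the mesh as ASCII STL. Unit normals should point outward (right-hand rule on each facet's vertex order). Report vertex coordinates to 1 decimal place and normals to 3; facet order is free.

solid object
 facet normal -0.085 -0.532 -0.842
  outer loop
   vertex 1.2 0.2 1.5
   vertex 0.1 1.8 0.6
   vertex 3.8 2.0 0.1
  endloop
 endfacet
 facet normal -0.413 0.900 0.141
  outer loop
   vertex 0.7 1.7 3.0
   vertex 2.5 2.4 3.8
   vertex 0.1 1.8 0.6
  endloop
 endfacet
 facet normal -0.307 0.950 0.052
  outer loop
   vertex 1.8 2.3 1.5
   vertex 0.1 1.8 0.6
   vertex 2.5 2.4 3.8
  endloop
 endfacet
 facet normal 0.098 0.993 -0.073
  outer loop
   vertex 1.8 2.3 1.5
   vertex 2.5 2.4 3.8
   vertex 3.8 2.0 0.1
  endloop
 endfacet
 facet normal 0.561 -0.827 -0.022
  outer loop
   vertex 2.1 0.8 1.9
   vertex 1.2 0.2 1.5
   vertex 3.8 2.0 0.1
  endloop
 endfacet
 facet normal 0.751 -0.575 0.326
  outer loop
   vertex 2.1 0.8 1.9
   vertex 3.8 2.0 0.1
   vertex 2.5 2.4 3.8
  endloop
 endfacet
 facet normal 0.247 -0.766 0.593
  outer loop
   vertex 2.1 0.8 1.9
   vertex 2.5 2.4 3.8
   vertex 1.2 0.2 1.5
  endloop
 endfacet
 facet normal -0.007 -0.721 0.693
  outer loop
   vertex 0.4 0.4 1.7
   vertex 1.2 0.2 1.5
   vertex 2.5 2.4 3.8
  endloop
 endfacet
 facet normal -0.043 -0.701 0.711
  outer loop
   vertex 0.4 0.4 1.7
   vertex 2.5 2.4 3.8
   vertex 0.7 1.7 3.0
  endloop
 endfacet
 facet normal -0.333 -0.626 -0.706
  outer loop
   vertex 0.4 0.4 1.7
   vertex 0.1 1.8 0.6
   vertex 1.2 0.2 1.5
  endloop
 endfacet
 facet normal -0.970 -0.018 0.242
  outer loop
   vertex 0.4 0.4 1.7
   vertex 0.7 1.7 3.0
   vertex 0.1 1.8 0.6
  endloop
 endfacet
 facet normal -0.098 0.930 -0.354
  outer loop
   vertex 1.5 2.1 1.0
   vertex 3.8 2.0 0.1
   vertex 0.1 1.8 0.6
  endloop
 endfacet
 facet normal -0.114 0.944 -0.309
  outer loop
   vertex 1.5 2.1 1.0
   vertex 0.1 1.8 0.6
   vertex 1.8 2.3 1.5
  endloop
 endfacet
 facet normal -0.086 0.942 -0.325
  outer loop
   vertex 1.5 2.1 1.0
   vertex 1.8 2.3 1.5
   vertex 3.8 2.0 0.1
  endloop
 endfacet
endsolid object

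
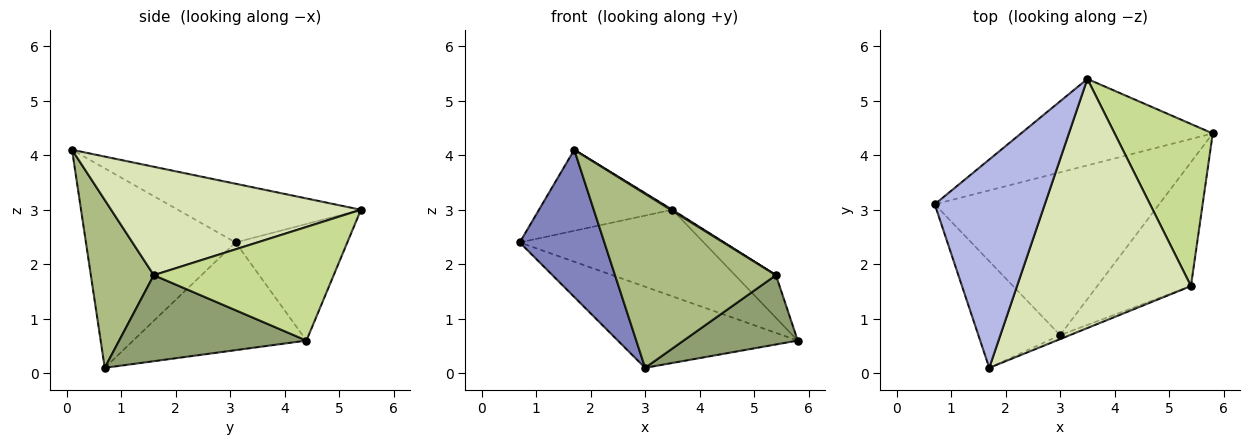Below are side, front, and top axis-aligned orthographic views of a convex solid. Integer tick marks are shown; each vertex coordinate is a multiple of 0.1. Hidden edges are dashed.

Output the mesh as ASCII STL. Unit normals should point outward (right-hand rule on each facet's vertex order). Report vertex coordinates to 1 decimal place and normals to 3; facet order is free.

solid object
 facet normal -0.395 0.410 -0.822
  outer loop
   vertex 3.0 0.7 0.1
   vertex 0.7 3.1 2.4
   vertex 5.8 4.4 0.6
  endloop
 endfacet
 facet normal -0.820 -0.464 -0.336
  outer loop
   vertex 3.0 0.7 0.1
   vertex 1.7 0.1 4.1
   vertex 0.7 3.1 2.4
  endloop
 endfacet
 facet normal -0.395 0.650 -0.649
  outer loop
   vertex 3.5 5.4 3.0
   vertex 5.8 4.4 0.6
   vertex 0.7 3.1 2.4
  endloop
 endfacet
 facet normal -0.445 0.324 0.835
  outer loop
   vertex 3.5 5.4 3.0
   vertex 0.7 3.1 2.4
   vertex 1.7 0.1 4.1
  endloop
 endfacet
 facet normal 0.625 -0.381 -0.681
  outer loop
   vertex 5.4 1.6 1.8
   vertex 3.0 0.7 0.1
   vertex 5.8 4.4 0.6
  endloop
 endfacet
 facet normal 0.364 -0.931 -0.021
  outer loop
   vertex 5.4 1.6 1.8
   vertex 1.7 0.1 4.1
   vertex 3.0 0.7 0.1
  endloop
 endfacet
 facet normal 0.746 0.170 0.644
  outer loop
   vertex 5.4 1.6 1.8
   vertex 5.8 4.4 0.6
   vertex 3.5 5.4 3.0
  endloop
 endfacet
 facet normal 0.529 -0.004 0.849
  outer loop
   vertex 5.4 1.6 1.8
   vertex 3.5 5.4 3.0
   vertex 1.7 0.1 4.1
  endloop
 endfacet
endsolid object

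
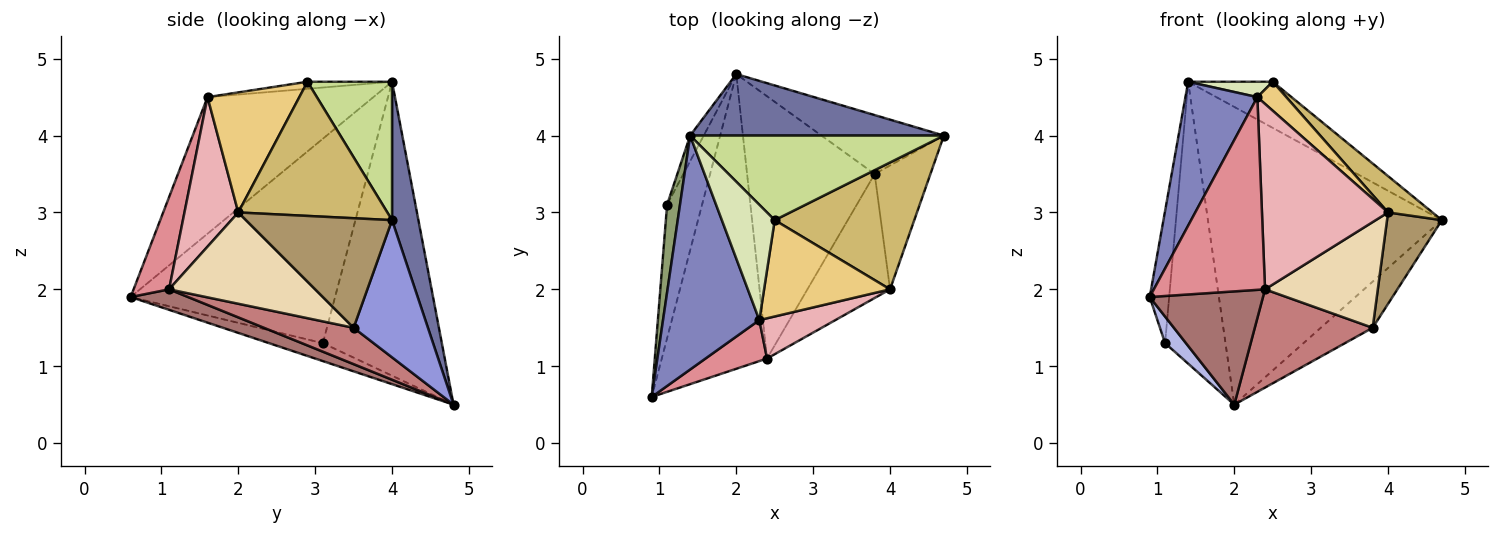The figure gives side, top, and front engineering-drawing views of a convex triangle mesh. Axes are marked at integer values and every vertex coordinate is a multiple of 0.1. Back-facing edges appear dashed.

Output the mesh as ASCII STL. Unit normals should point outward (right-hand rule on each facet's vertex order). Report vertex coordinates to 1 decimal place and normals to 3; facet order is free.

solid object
 facet normal 0.110 0.973 0.201
  outer loop
   vertex 1.4 4.0 4.7
   vertex 4.7 4.0 2.9
   vertex 2.0 4.8 0.5
  endloop
 endfacet
 facet normal -0.770 -0.334 0.543
  outer loop
   vertex 2.3 1.6 4.5
   vertex 1.4 4.0 4.7
   vertex 0.9 0.6 1.9
  endloop
 endfacet
 facet normal 0.662 0.462 -0.590
  outer loop
   vertex 3.8 3.5 1.5
   vertex 2.0 4.8 0.5
   vertex 4.7 4.0 2.9
  endloop
 endfacet
 facet normal -0.450 -0.174 -0.876
  outer loop
   vertex 1.1 3.1 1.3
   vertex 2.0 4.8 0.5
   vertex 0.9 0.6 1.9
  endloop
 endfacet
 facet normal -0.994 0.095 0.063
  outer loop
   vertex 1.1 3.1 1.3
   vertex 0.9 0.6 1.9
   vertex 1.4 4.0 4.7
  endloop
 endfacet
 facet normal -0.891 0.452 -0.041
  outer loop
   vertex 1.1 3.1 1.3
   vertex 1.4 4.0 4.7
   vertex 2.0 4.8 0.5
  endloop
 endfacet
 facet normal 0.432 0.432 0.792
  outer loop
   vertex 2.5 2.9 4.7
   vertex 4.7 4.0 2.9
   vertex 1.4 4.0 4.7
  endloop
 endfacet
 facet normal -0.131 -0.131 0.983
  outer loop
   vertex 2.5 2.9 4.7
   vertex 1.4 4.0 4.7
   vertex 2.3 1.6 4.5
  endloop
 endfacet
 facet normal 0.845 -0.317 -0.430
  outer loop
   vertex 4.0 2.0 3.0
   vertex 3.8 3.5 1.5
   vertex 4.7 4.0 2.9
  endloop
 endfacet
 facet normal 0.679 -0.202 0.706
  outer loop
   vertex 4.0 2.0 3.0
   vertex 4.7 4.0 2.9
   vertex 2.5 2.9 4.7
  endloop
 endfacet
 facet normal 0.674 -0.213 0.707
  outer loop
   vertex 4.0 2.0 3.0
   vertex 2.5 2.9 4.7
   vertex 2.3 1.6 4.5
  endloop
 endfacet
 facet normal 0.643 -0.497 -0.582
  outer loop
   vertex 2.4 1.1 2.0
   vertex 3.8 3.5 1.5
   vertex 4.0 2.0 3.0
  endloop
 endfacet
 facet normal 0.179 -0.353 -0.918
  outer loop
   vertex 2.4 1.1 2.0
   vertex 0.9 0.6 1.9
   vertex 2.0 4.8 0.5
  endloop
 endfacet
 facet normal 0.258 -0.339 -0.905
  outer loop
   vertex 2.4 1.1 2.0
   vertex 2.0 4.8 0.5
   vertex 3.8 3.5 1.5
  endloop
 endfacet
 facet normal 0.298 -0.934 0.199
  outer loop
   vertex 2.4 1.1 2.0
   vertex 2.3 1.6 4.5
   vertex 0.9 0.6 1.9
  endloop
 endfacet
 facet normal 0.385 -0.902 0.196
  outer loop
   vertex 2.4 1.1 2.0
   vertex 4.0 2.0 3.0
   vertex 2.3 1.6 4.5
  endloop
 endfacet
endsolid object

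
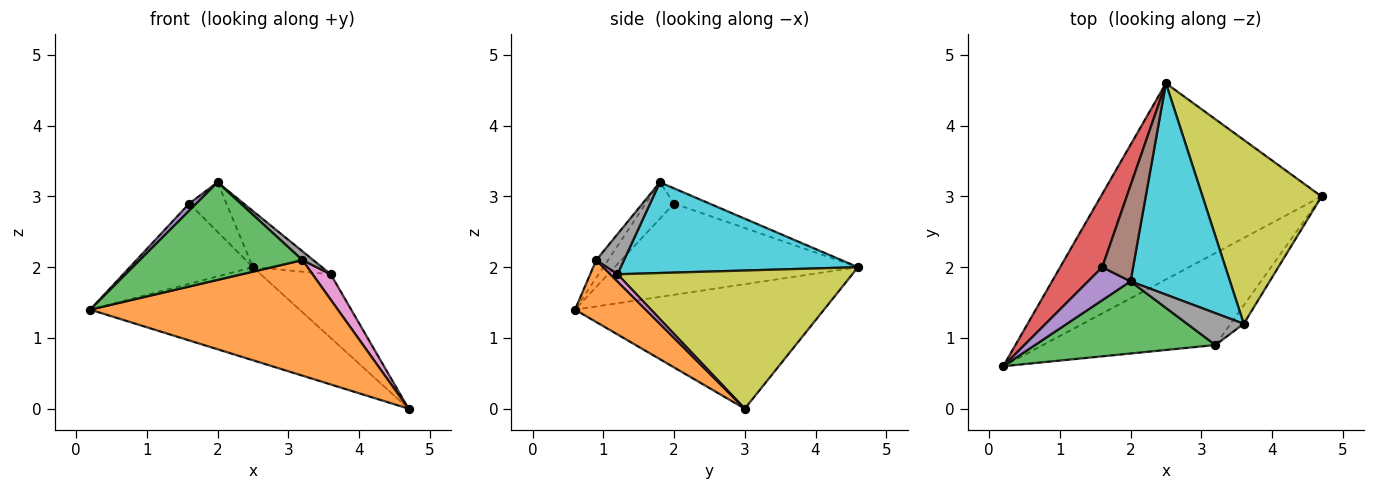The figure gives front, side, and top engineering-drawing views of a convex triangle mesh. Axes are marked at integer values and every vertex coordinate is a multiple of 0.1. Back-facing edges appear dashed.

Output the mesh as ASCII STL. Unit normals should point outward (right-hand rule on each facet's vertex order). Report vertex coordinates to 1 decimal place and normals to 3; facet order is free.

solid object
 facet normal -0.454 0.382 -0.805
  outer loop
   vertex 2.5 4.6 2.0
   vertex 4.7 3.0 0.0
   vertex 0.2 0.6 1.4
  endloop
 endfacet
 facet normal 0.218 -0.764 -0.608
  outer loop
   vertex 3.2 0.9 2.1
   vertex 0.2 0.6 1.4
   vertex 4.7 3.0 0.0
  endloop
 endfacet
 facet normal -0.058 -0.803 0.593
  outer loop
   vertex 3.2 0.9 2.1
   vertex 2.0 1.8 3.2
   vertex 0.2 0.6 1.4
  endloop
 endfacet
 facet normal -0.825 0.417 0.381
  outer loop
   vertex 1.6 2.0 2.9
   vertex 2.5 4.6 2.0
   vertex 0.2 0.6 1.4
  endloop
 endfacet
 facet normal -0.642 -0.161 0.749
  outer loop
   vertex 1.6 2.0 2.9
   vertex 0.2 0.6 1.4
   vertex 2.0 1.8 3.2
  endloop
 endfacet
 facet normal -0.400 0.420 0.814
  outer loop
   vertex 1.6 2.0 2.9
   vertex 2.0 1.8 3.2
   vertex 2.5 4.6 2.0
  endloop
 endfacet
 facet normal 0.301 -0.773 -0.558
  outer loop
   vertex 3.6 1.2 1.9
   vertex 3.2 0.9 2.1
   vertex 4.7 3.0 0.0
  endloop
 endfacet
 facet normal 0.564 -0.221 0.796
  outer loop
   vertex 3.6 1.2 1.9
   vertex 2.0 1.8 3.2
   vertex 3.2 0.9 2.1
  endloop
 endfacet
 facet normal 0.739 0.220 0.637
  outer loop
   vertex 3.6 1.2 1.9
   vertex 4.7 3.0 0.0
   vertex 2.5 4.6 2.0
  endloop
 endfacet
 facet normal 0.661 0.193 0.725
  outer loop
   vertex 3.6 1.2 1.9
   vertex 2.5 4.6 2.0
   vertex 2.0 1.8 3.2
  endloop
 endfacet
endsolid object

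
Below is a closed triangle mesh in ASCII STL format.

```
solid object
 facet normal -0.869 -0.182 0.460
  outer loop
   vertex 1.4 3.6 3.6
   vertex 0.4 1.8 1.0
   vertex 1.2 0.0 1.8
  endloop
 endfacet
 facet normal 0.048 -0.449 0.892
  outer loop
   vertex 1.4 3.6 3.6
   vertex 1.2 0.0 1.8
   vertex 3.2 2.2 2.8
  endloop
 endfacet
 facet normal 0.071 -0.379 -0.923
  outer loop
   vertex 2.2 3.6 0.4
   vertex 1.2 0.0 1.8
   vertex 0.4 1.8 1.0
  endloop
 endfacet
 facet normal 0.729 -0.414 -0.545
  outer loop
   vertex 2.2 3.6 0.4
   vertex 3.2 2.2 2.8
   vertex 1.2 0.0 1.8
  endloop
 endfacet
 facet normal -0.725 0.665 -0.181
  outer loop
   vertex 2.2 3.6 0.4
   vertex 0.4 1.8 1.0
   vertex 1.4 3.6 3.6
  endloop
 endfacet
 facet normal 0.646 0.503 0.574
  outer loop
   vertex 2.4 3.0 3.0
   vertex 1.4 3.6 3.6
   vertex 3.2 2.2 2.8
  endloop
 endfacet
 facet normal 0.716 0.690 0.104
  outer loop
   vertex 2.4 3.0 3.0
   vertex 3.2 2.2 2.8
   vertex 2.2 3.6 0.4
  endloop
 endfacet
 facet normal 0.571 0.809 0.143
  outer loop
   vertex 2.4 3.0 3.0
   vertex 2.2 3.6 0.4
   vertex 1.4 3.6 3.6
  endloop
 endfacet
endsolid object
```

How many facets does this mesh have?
8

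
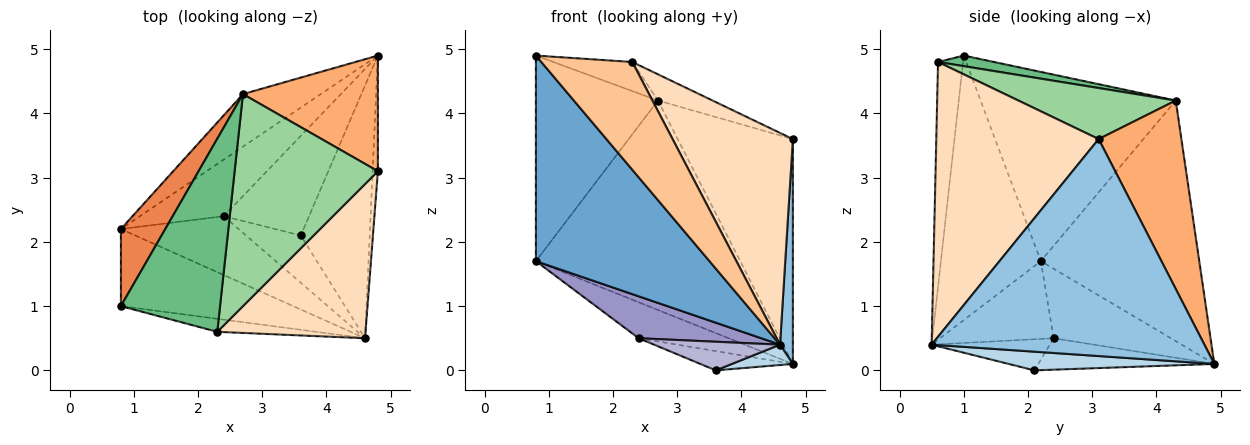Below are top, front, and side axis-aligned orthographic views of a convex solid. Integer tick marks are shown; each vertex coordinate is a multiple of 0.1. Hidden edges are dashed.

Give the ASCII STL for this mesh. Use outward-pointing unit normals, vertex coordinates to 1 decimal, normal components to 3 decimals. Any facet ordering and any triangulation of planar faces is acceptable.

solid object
 facet normal -0.474 -0.824 -0.309
  outer loop
   vertex 0.8 1.0 4.9
   vertex 0.8 2.2 1.7
   vertex 4.6 0.5 0.4
  endloop
 endfacet
 facet normal 0.999 -0.047 -0.024
  outer loop
   vertex 4.8 3.1 3.6
   vertex 4.6 0.5 0.4
   vertex 4.8 4.9 0.1
  endloop
 endfacet
 facet normal 0.261 -0.077 -0.962
  outer loop
   vertex 3.6 2.1 0.0
   vertex 4.8 4.9 0.1
   vertex 4.6 0.5 0.4
  endloop
 endfacet
 facet normal -0.601 0.775 -0.194
  outer loop
   vertex 2.7 4.3 4.2
   vertex 4.8 4.9 0.1
   vertex 0.8 2.2 1.7
  endloop
 endfacet
 facet normal -0.832 0.520 0.195
  outer loop
   vertex 2.7 4.3 4.2
   vertex 0.8 2.2 1.7
   vertex 0.8 1.0 4.9
  endloop
 endfacet
 facet normal 0.538 0.749 0.385
  outer loop
   vertex 2.7 4.3 4.2
   vertex 4.8 3.1 3.6
   vertex 4.8 4.9 0.1
  endloop
 endfacet
 facet normal -0.263 -0.958 -0.116
  outer loop
   vertex 2.3 0.6 4.8
   vertex 0.8 1.0 4.9
   vertex 4.6 0.5 0.4
  endloop
 endfacet
 facet normal 0.737 -0.546 0.398
  outer loop
   vertex 2.3 0.6 4.8
   vertex 4.6 0.5 0.4
   vertex 4.8 3.1 3.6
  endloop
 endfacet
 facet normal 0.105 0.148 0.983
  outer loop
   vertex 2.3 0.6 4.8
   vertex 2.7 4.3 4.2
   vertex 0.8 1.0 4.9
  endloop
 endfacet
 facet normal 0.333 0.116 0.936
  outer loop
   vertex 2.3 0.6 4.8
   vertex 4.8 3.1 3.6
   vertex 2.7 4.3 4.2
  endloop
 endfacet
 facet normal -0.573 0.440 -0.691
  outer loop
   vertex 2.4 2.4 0.5
   vertex 0.8 2.2 1.7
   vertex 4.8 4.9 0.1
  endloop
 endfacet
 facet normal -0.340 0.179 -0.923
  outer loop
   vertex 2.4 2.4 0.5
   vertex 4.8 4.9 0.1
   vertex 3.6 2.1 0.0
  endloop
 endfacet
 facet normal -0.474 -0.511 -0.717
  outer loop
   vertex 2.4 2.4 0.5
   vertex 4.6 0.5 0.4
   vertex 0.8 2.2 1.7
  endloop
 endfacet
 facet normal -0.437 -0.466 -0.770
  outer loop
   vertex 2.4 2.4 0.5
   vertex 3.6 2.1 0.0
   vertex 4.6 0.5 0.4
  endloop
 endfacet
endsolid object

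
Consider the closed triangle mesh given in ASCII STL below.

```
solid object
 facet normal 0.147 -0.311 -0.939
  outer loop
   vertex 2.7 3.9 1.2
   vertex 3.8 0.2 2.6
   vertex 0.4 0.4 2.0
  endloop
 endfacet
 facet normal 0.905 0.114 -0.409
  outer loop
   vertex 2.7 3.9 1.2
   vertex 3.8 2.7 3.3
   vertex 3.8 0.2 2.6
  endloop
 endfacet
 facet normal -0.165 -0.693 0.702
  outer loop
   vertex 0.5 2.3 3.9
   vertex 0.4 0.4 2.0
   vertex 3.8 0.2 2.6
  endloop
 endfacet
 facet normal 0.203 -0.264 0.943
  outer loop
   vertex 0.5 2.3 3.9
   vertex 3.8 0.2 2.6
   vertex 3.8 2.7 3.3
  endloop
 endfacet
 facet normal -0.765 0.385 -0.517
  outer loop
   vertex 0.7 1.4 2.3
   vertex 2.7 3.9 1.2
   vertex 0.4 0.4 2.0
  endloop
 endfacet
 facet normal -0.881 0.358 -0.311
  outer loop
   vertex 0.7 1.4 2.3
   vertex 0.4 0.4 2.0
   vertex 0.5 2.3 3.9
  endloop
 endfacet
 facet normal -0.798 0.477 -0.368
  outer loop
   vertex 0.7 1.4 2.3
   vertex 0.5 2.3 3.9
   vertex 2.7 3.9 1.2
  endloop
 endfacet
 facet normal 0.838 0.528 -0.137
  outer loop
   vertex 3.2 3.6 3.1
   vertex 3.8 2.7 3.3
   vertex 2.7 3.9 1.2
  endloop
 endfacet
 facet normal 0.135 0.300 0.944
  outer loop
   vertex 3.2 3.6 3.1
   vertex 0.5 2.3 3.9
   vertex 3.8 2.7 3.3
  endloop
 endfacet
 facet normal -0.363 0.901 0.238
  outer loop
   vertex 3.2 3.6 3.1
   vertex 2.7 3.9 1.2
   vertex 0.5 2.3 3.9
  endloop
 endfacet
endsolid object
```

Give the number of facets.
10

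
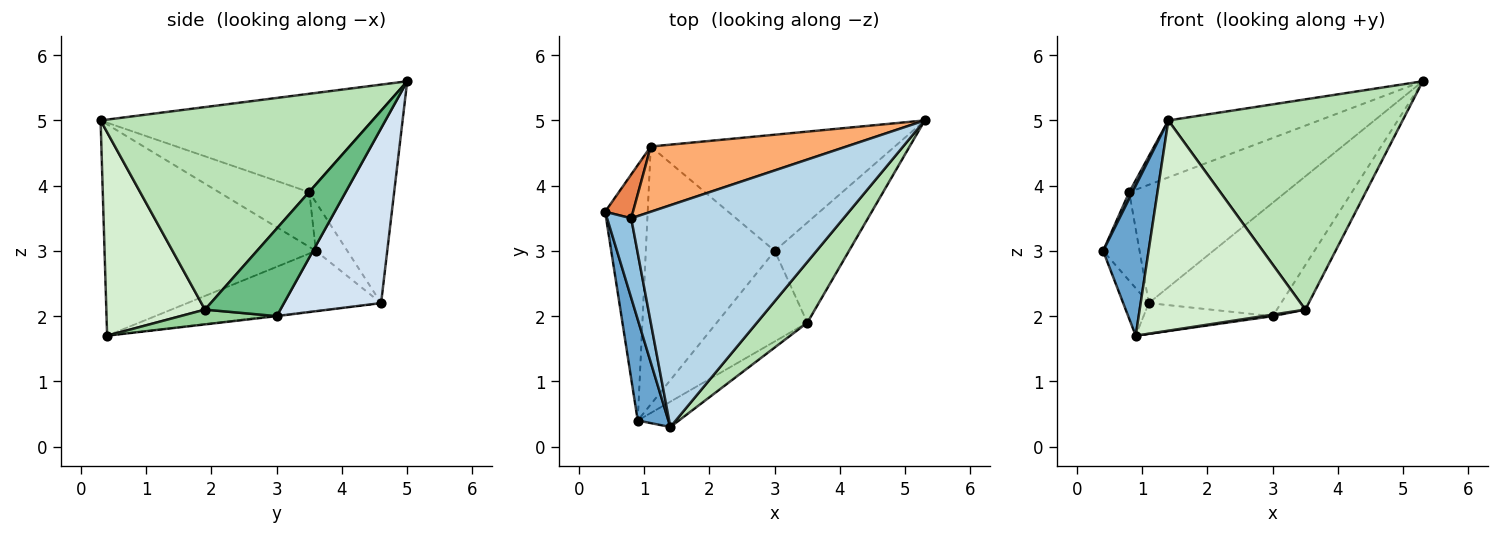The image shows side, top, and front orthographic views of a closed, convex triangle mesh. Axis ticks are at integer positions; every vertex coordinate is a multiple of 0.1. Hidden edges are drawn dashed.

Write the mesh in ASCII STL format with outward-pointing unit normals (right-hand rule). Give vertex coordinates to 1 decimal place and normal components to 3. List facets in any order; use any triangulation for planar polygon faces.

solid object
 facet normal -0.968 -0.208 0.140
  outer loop
   vertex 0.9 0.4 1.7
   vertex 1.4 0.3 5.0
   vertex 0.4 3.6 3.0
  endloop
 endfacet
 facet normal -0.915 -0.033 0.403
  outer loop
   vertex 0.8 3.5 3.9
   vertex 0.4 3.6 3.0
   vertex 1.4 0.3 5.0
  endloop
 endfacet
 facet normal -0.409 0.227 0.884
  outer loop
   vertex 0.8 3.5 3.9
   vertex 1.4 0.3 5.0
   vertex 5.3 5.0 5.6
  endloop
 endfacet
 facet normal 0.456 0.621 -0.637
  outer loop
   vertex 1.1 4.6 2.2
   vertex 5.3 5.0 5.6
   vertex 3.0 3.0 2.0
  endloop
 endfacet
 facet normal -0.612 0.709 0.351
  outer loop
   vertex 1.1 4.6 2.2
   vertex 0.4 3.6 3.0
   vertex 0.8 3.5 3.9
  endloop
 endfacet
 facet normal -0.429 0.791 0.436
  outer loop
   vertex 1.1 4.6 2.2
   vertex 0.8 3.5 3.9
   vertex 5.3 5.0 5.6
  endloop
 endfacet
 facet normal -0.811 0.107 -0.576
  outer loop
   vertex 1.1 4.6 2.2
   vertex 0.9 0.4 1.7
   vertex 0.4 3.6 3.0
  endloop
 endfacet
 facet normal -0.005 0.118 -0.993
  outer loop
   vertex 1.1 4.6 2.2
   vertex 3.0 3.0 2.0
   vertex 0.9 0.4 1.7
  endloop
 endfacet
 facet normal 0.733 0.277 -0.622
  outer loop
   vertex 3.5 1.9 2.1
   vertex 3.0 3.0 2.0
   vertex 5.3 5.0 5.6
  endloop
 endfacet
 facet normal 0.161 -0.016 -0.987
  outer loop
   vertex 3.5 1.9 2.1
   vertex 0.9 0.4 1.7
   vertex 3.0 3.0 2.0
  endloop
 endfacet
 facet normal 0.744 -0.641 0.185
  outer loop
   vertex 3.5 1.9 2.1
   vertex 5.3 5.0 5.6
   vertex 1.4 0.3 5.0
  endloop
 endfacet
 facet normal 0.509 -0.855 -0.103
  outer loop
   vertex 3.5 1.9 2.1
   vertex 1.4 0.3 5.0
   vertex 0.9 0.4 1.7
  endloop
 endfacet
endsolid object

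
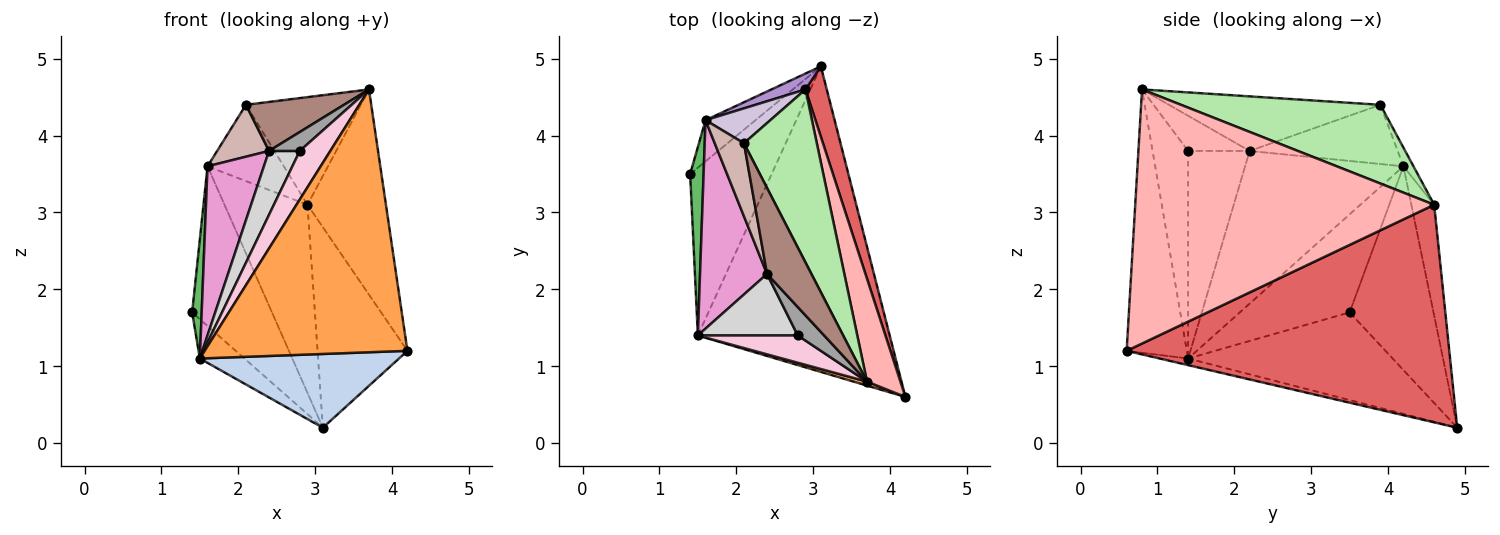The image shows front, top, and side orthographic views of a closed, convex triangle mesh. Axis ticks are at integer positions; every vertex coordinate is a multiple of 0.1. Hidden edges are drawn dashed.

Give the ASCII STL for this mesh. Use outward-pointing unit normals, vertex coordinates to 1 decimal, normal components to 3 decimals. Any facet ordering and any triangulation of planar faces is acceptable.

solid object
 facet normal -0.723 0.158 -0.672
  outer loop
   vertex 1.5 1.4 1.1
   vertex 1.4 3.5 1.7
   vertex 3.1 4.9 0.2
  endloop
 endfacet
 facet normal -0.034 -0.235 -0.972
  outer loop
   vertex 1.5 1.4 1.1
   vertex 3.1 4.9 0.2
   vertex 4.2 0.6 1.2
  endloop
 endfacet
 facet normal -0.285 -0.959 0.015
  outer loop
   vertex 1.5 1.4 1.1
   vertex 4.2 0.6 1.2
   vertex 3.7 0.8 4.6
  endloop
 endfacet
 facet normal -0.713 0.679 -0.175
  outer loop
   vertex 1.6 4.2 3.6
   vertex 3.1 4.9 0.2
   vertex 1.4 3.5 1.7
  endloop
 endfacet
 facet normal -0.987 -0.086 0.135
  outer loop
   vertex 1.6 4.2 3.6
   vertex 1.4 3.5 1.7
   vertex 1.5 1.4 1.1
  endloop
 endfacet
 facet normal 0.676 0.389 0.626
  outer loop
   vertex 2.9 4.6 3.1
   vertex 2.1 3.9 4.4
   vertex 3.7 0.8 4.6
  endloop
 endfacet
 facet normal 0.959 0.267 0.094
  outer loop
   vertex 2.9 4.6 3.1
   vertex 4.2 0.6 1.2
   vertex 3.1 4.9 0.2
  endloop
 endfacet
 facet normal 0.959 0.252 0.126
  outer loop
   vertex 2.9 4.6 3.1
   vertex 3.7 0.8 4.6
   vertex 4.2 0.6 1.2
  endloop
 endfacet
 facet normal -0.264 0.961 0.081
  outer loop
   vertex 2.9 4.6 3.1
   vertex 3.1 4.9 0.2
   vertex 1.6 4.2 3.6
  endloop
 endfacet
 facet normal -0.119 0.903 0.413
  outer loop
   vertex 2.9 4.6 3.1
   vertex 1.6 4.2 3.6
   vertex 2.1 3.9 4.4
  endloop
 endfacet
 facet normal -0.730 -0.338 0.594
  outer loop
   vertex 2.4 2.2 3.8
   vertex 3.7 0.8 4.6
   vertex 2.1 3.9 4.4
  endloop
 endfacet
 facet normal -0.855 -0.300 0.422
  outer loop
   vertex 2.4 2.2 3.8
   vertex 2.1 3.9 4.4
   vertex 1.6 4.2 3.6
  endloop
 endfacet
 facet normal -0.871 -0.310 0.382
  outer loop
   vertex 2.4 2.2 3.8
   vertex 1.6 4.2 3.6
   vertex 1.5 1.4 1.1
  endloop
 endfacet
 facet normal -0.713 -0.612 0.343
  outer loop
   vertex 2.8 1.4 3.8
   vertex 1.5 1.4 1.1
   vertex 3.7 0.8 4.6
  endloop
 endfacet
 facet normal -0.743 -0.371 0.557
  outer loop
   vertex 2.8 1.4 3.8
   vertex 3.7 0.8 4.6
   vertex 2.4 2.2 3.8
  endloop
 endfacet
 facet normal -0.821 -0.411 0.396
  outer loop
   vertex 2.8 1.4 3.8
   vertex 2.4 2.2 3.8
   vertex 1.5 1.4 1.1
  endloop
 endfacet
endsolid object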